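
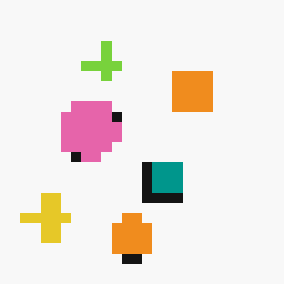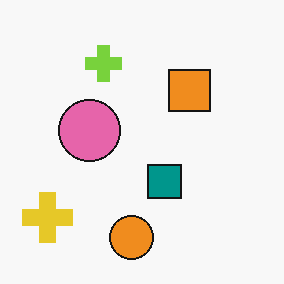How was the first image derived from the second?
The transformation is: heavily pixelated into large blocks.

Shapes are reduced to large square blocks; fine edges and outlines are lost — a downscale-then-upscale (mosaic) effect.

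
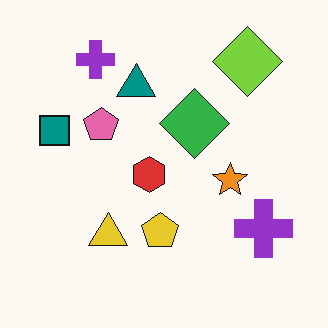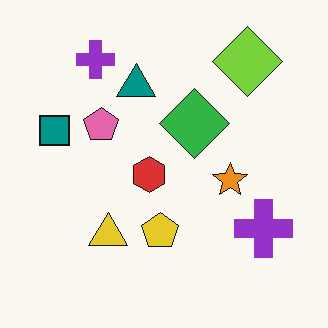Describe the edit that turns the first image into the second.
It was given moderate JPEG compression.

Blocky 8×8 compression artifacts appear around shape edges and the flat background shows ringing — characteristic JPEG degradation.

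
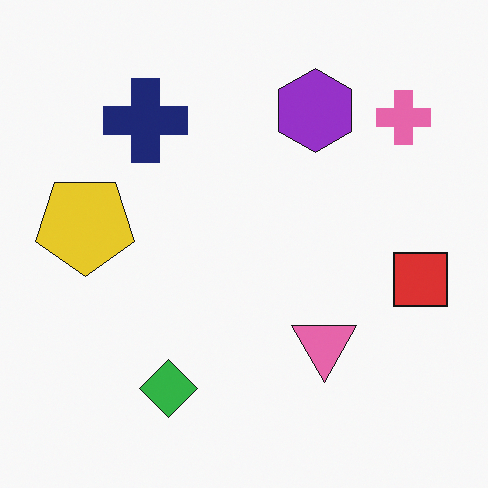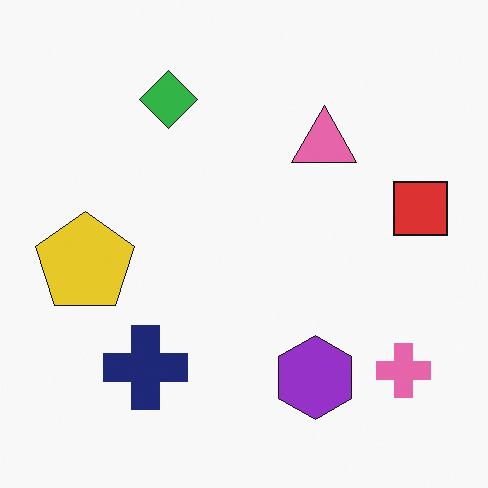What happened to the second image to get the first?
This is the original image flipped vertically (top ↔ bottom).

The green diamond is in the top of the second image and the bottom of the first — shapes on opposite sides of the horizontal midline have swapped in a mirror flip.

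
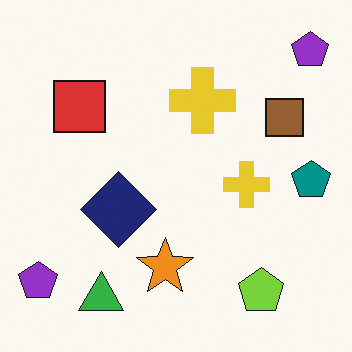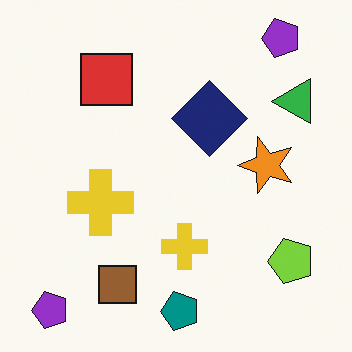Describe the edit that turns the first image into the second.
The second image is the first transposed (reflected across the top-left ↔ bottom-right diagonal).

Shapes have swapped their row and column positions — what was in the top-right is now in the bottom-left — a diagonal reflection.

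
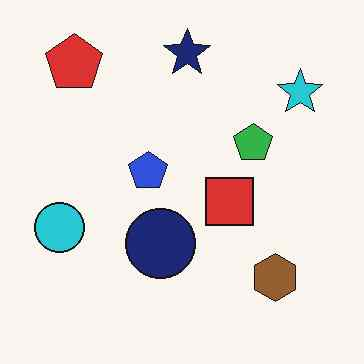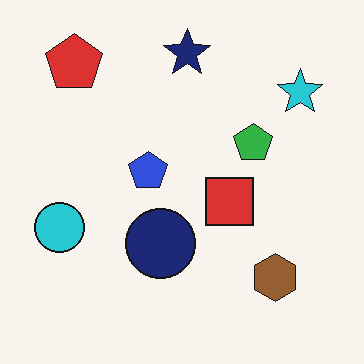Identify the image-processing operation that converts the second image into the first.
It was given moderate JPEG compression.

Blocky 8×8 compression artifacts appear around shape edges and the flat background shows ringing — characteristic JPEG degradation.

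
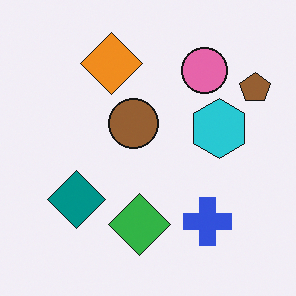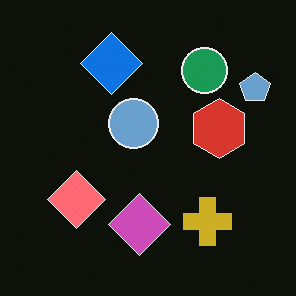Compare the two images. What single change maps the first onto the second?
Color-inverted (negative).

The light background has become dark and every shape's color is its complement — a photographic negative.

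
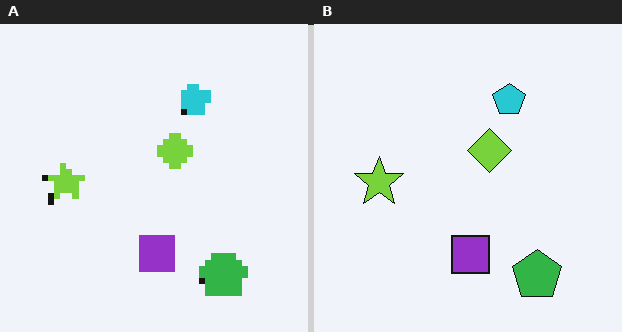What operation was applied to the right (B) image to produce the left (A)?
This is the original image pixelated into visible square blocks.

Shapes are reduced to large square blocks; fine edges and outlines are lost — a downscale-then-upscale (mosaic) effect.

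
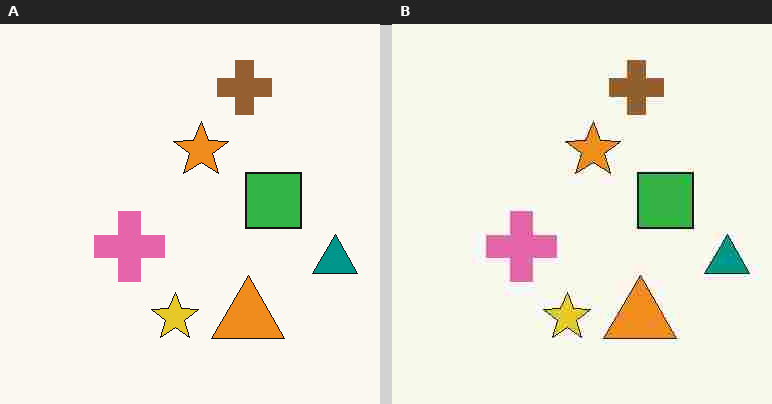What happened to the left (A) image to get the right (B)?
The image was degraded with heavy JPEG compression.

Blocky 8×8 compression artifacts appear around shape edges and the flat background shows ringing — characteristic JPEG degradation.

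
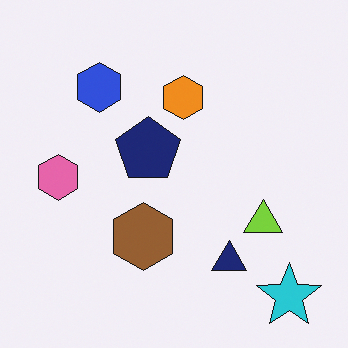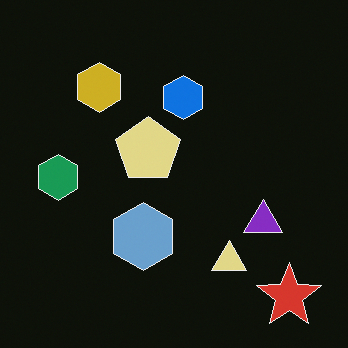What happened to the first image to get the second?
This is the original image color-inverted (negative).

The light background has become dark and every shape's color is its complement — a photographic negative.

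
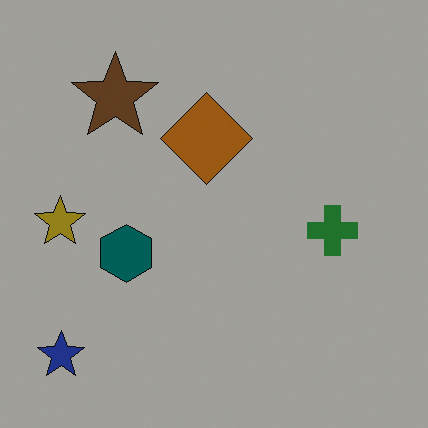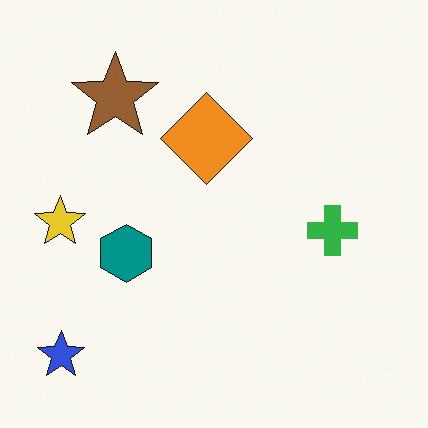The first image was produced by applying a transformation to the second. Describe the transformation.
This is the original image substantially darkened.

Every pixel — background and shapes alike — is uniformly darkened.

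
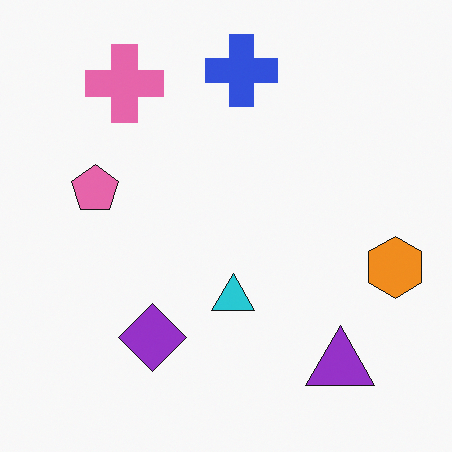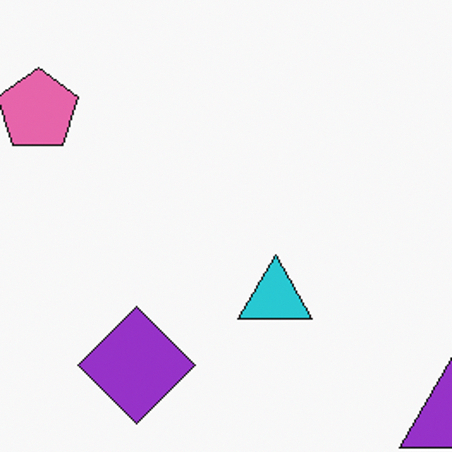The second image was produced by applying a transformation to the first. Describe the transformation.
The second image is the first cropped to a noticeably smaller region and rescaled.

The visible shapes are larger and the field of view is narrower; shapes near the original edges may be partly or wholly outside the frame — a crop-and-rescale.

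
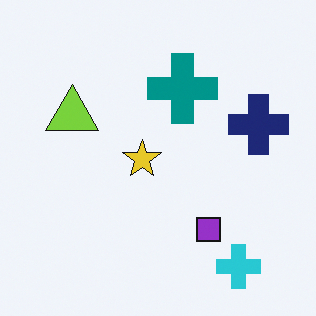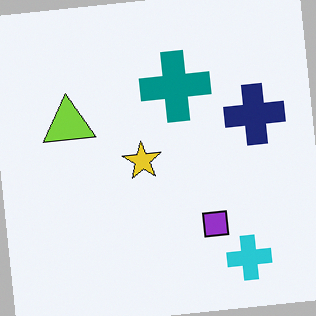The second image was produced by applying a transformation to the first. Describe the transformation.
The transformation is: rotated counter-clockwise by a few degrees.

Every shape is tilted by the same angle and the image corners show triangular fill wedges — a whole-image rotation by a non-right angle.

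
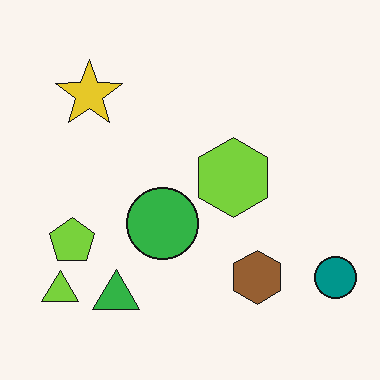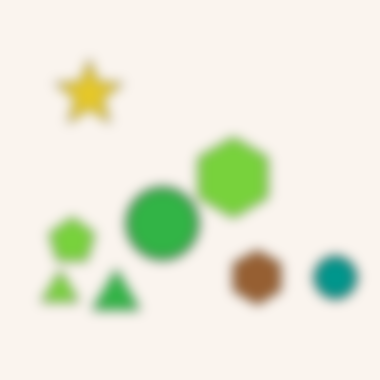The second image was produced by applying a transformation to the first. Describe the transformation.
Heavily blurred.

Shape edges and outlines are uniformly softened across the whole image.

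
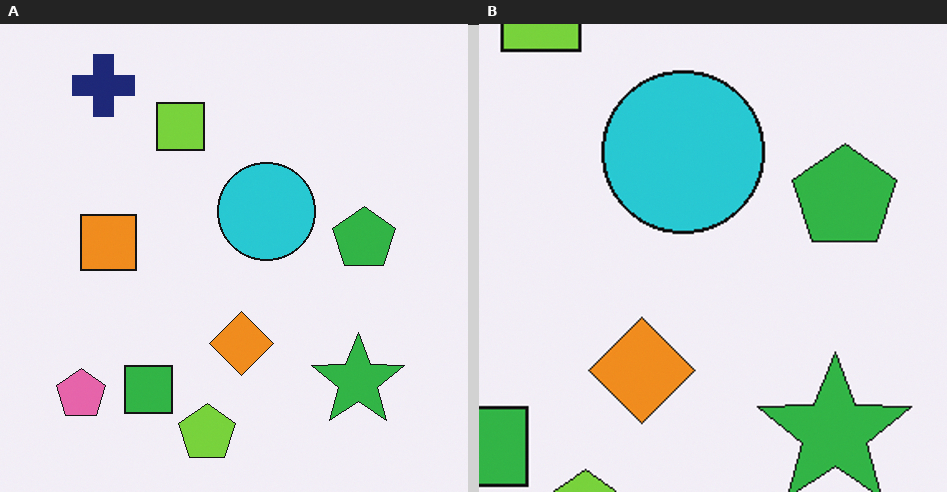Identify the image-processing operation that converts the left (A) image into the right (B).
This is the original image cropped to a noticeably smaller region and rescaled.

The visible shapes are larger and the field of view is narrower; shapes near the original edges may be partly or wholly outside the frame — a crop-and-rescale.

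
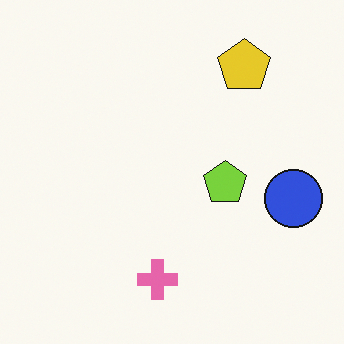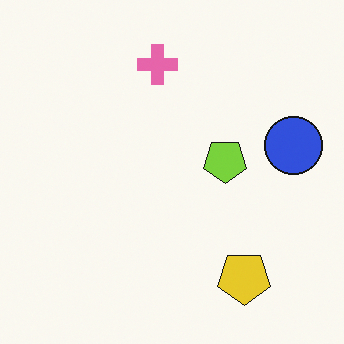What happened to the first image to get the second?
The transformation is: flipped vertically (top ↔ bottom).

The pink cross is in the bottom of the first image and the top of the second — shapes on opposite sides of the horizontal midline have swapped in a mirror flip.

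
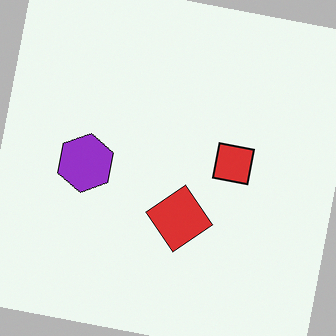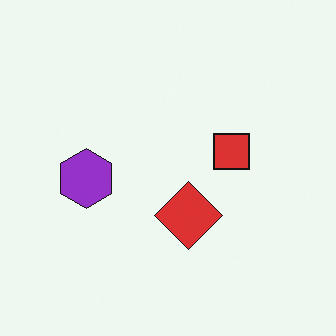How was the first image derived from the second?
The first image is the second rotated clockwise by a few degrees.

Every shape is tilted by the same angle and the image corners show triangular fill wedges — a whole-image rotation by a non-right angle.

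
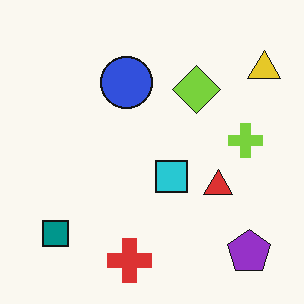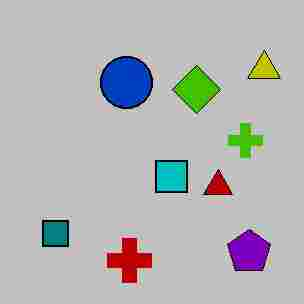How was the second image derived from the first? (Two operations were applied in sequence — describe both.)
This is the original image heavily posterized to just a handful of flat colors, then heavily JPEG-compressed with obvious blocking artifacts.

Each flat color has snapped to a coarser quantized level — most visibly, the near-white background has dropped to a flat grey. Blocky 8×8 compression artifacts appear around shape edges and the flat background shows ringing — characteristic JPEG degradation.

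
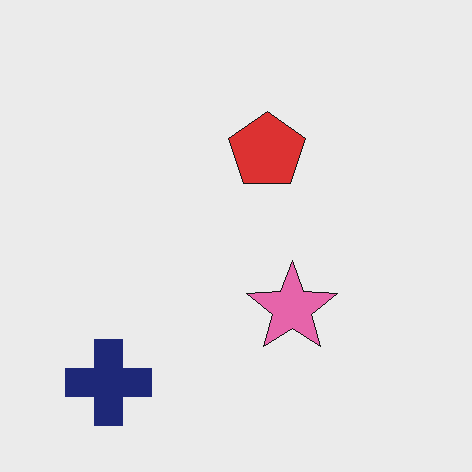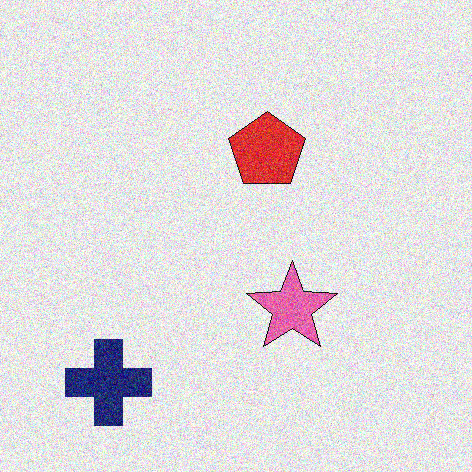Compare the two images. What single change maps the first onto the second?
Degraded with strong gaussian noise.

Random speckle covers the whole image, including the flat background.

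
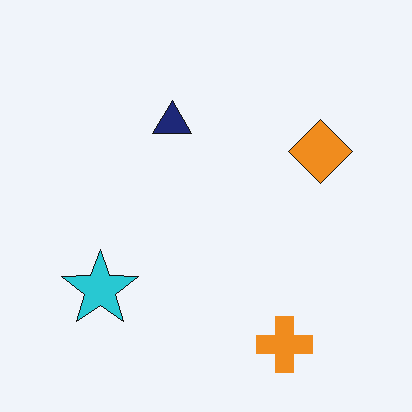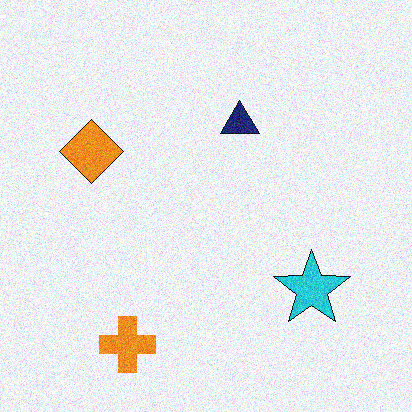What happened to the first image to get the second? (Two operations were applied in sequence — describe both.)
The second image is the first degraded with moderate additive noise, then flipped horizontally (left ↔ right).

Random speckle covers the whole image, including the flat background. The orange diamond is in the right of the first image and the left of the second — shapes on opposite sides of the vertical midline have swapped in a mirror flip.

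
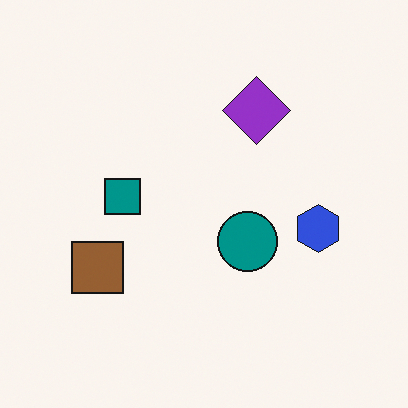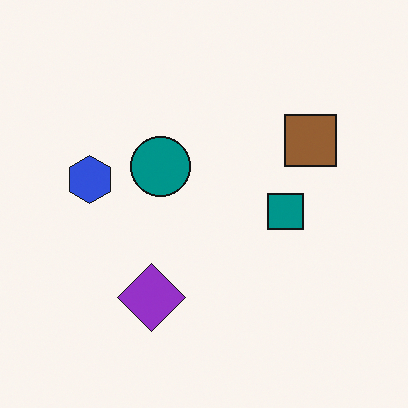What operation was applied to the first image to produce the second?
The image was rotated 180°.

The brown square sits in the left of the first image and the right of the second — consistent with a whole-image 180° rotation.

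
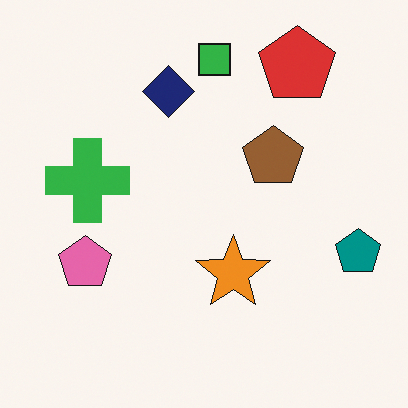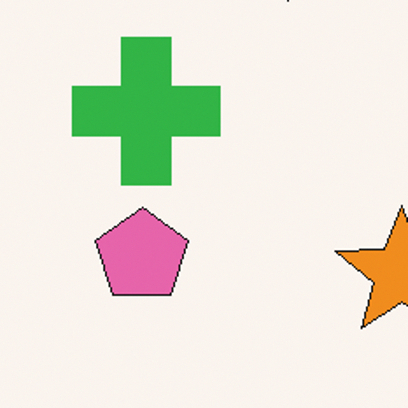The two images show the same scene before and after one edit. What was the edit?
Cropped tightly and scaled back up.

The visible shapes are larger and the field of view is narrower; shapes near the original edges may be partly or wholly outside the frame — a crop-and-rescale.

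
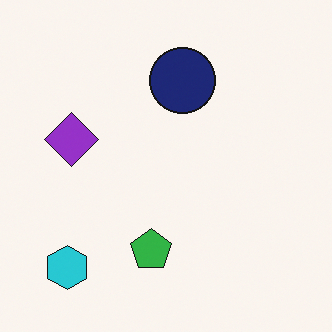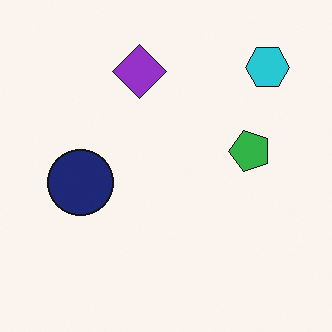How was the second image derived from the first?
The second image is the first transposed (reflected across the top-left ↔ bottom-right diagonal).

Shapes have swapped their row and column positions — what was in the top-right is now in the bottom-left — a diagonal reflection.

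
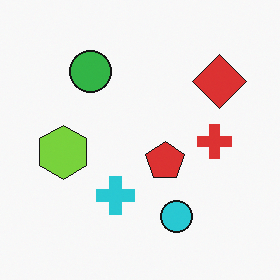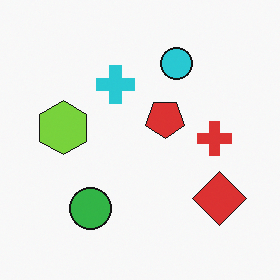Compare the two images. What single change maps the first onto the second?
Flipped vertically (top ↔ bottom).

The cyan circle is in the bottom of the first image and the top of the second — shapes on opposite sides of the horizontal midline have swapped in a mirror flip.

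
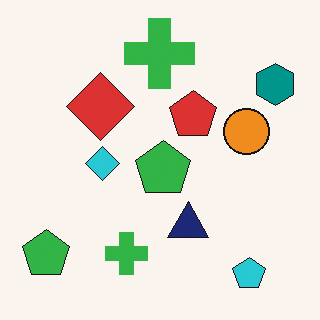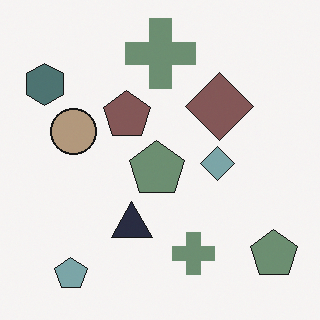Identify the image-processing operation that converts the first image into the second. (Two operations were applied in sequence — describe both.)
The second image is the first heavily desaturated, then flipped horizontally (left ↔ right).

All colors are more muted and greyish — a global saturation change. The teal hexagon is in the top-right of the first image and the top-left of the second — shapes on opposite sides of the vertical midline have swapped in a mirror flip.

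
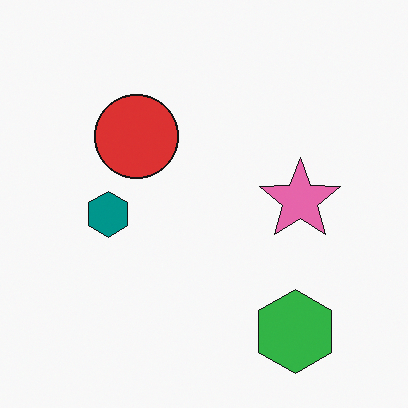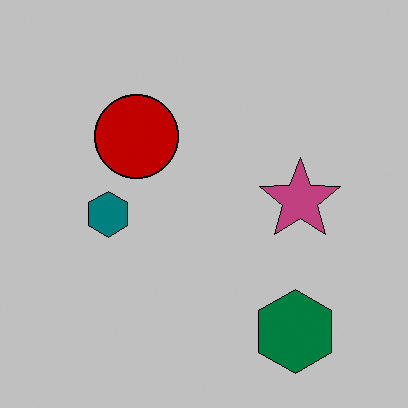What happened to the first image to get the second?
It was heavily posterized to just a handful of flat colors.

Each flat color has snapped to a coarser quantized level — most visibly, the near-white background has dropped to a flat grey.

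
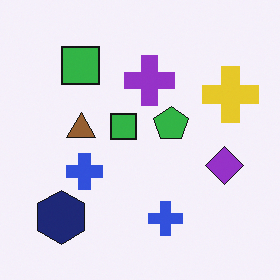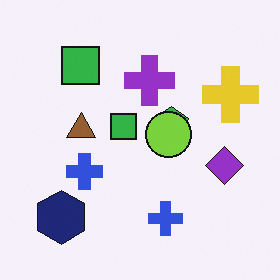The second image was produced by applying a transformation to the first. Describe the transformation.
This is the original image overlaid with an additional lime circle.

A lime circle appears in the second image that is absent from the first.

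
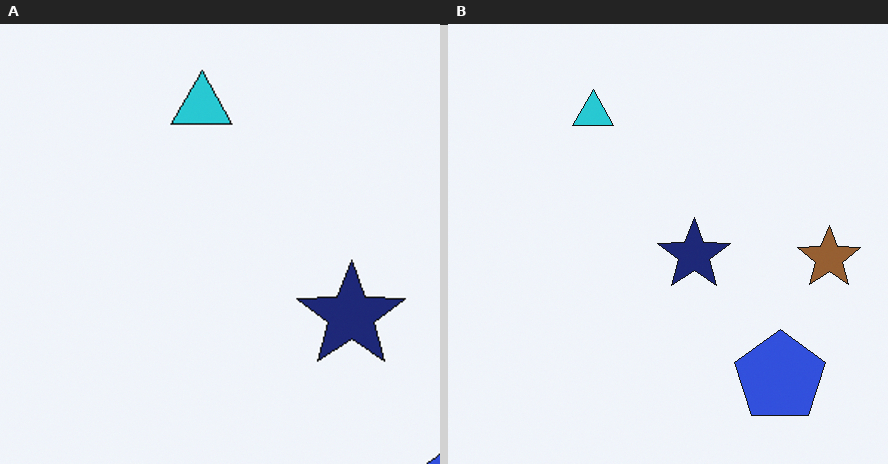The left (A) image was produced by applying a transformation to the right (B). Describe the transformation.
The transformation is: cropped slightly and scaled back up.

The visible shapes are larger and the field of view is narrower; shapes near the original edges may be partly or wholly outside the frame — a crop-and-rescale.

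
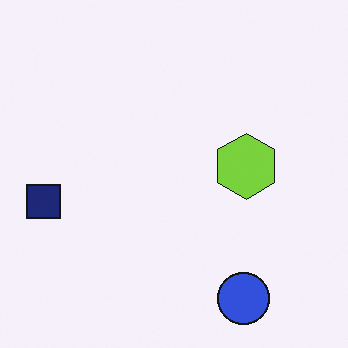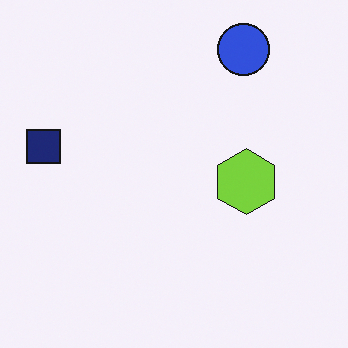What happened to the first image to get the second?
Flipped vertically (top ↔ bottom).

The blue circle is in the bottom-right of the first image and the top-right of the second — shapes on opposite sides of the horizontal midline have swapped in a mirror flip.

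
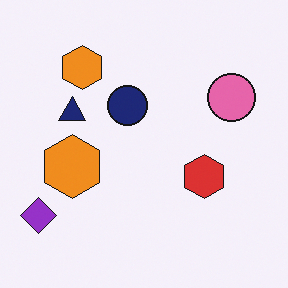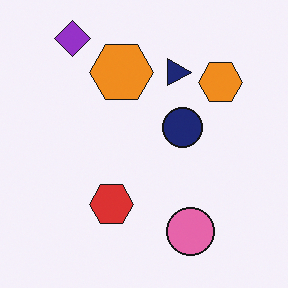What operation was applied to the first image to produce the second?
It was rotated 90° clockwise.

The purple diamond sits in the bottom-left of the first image and the top-left of the second — consistent with a whole-image 90° clockwise rotation.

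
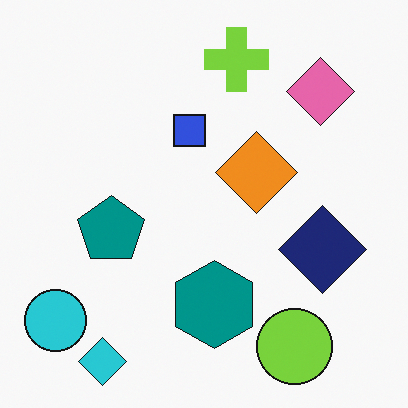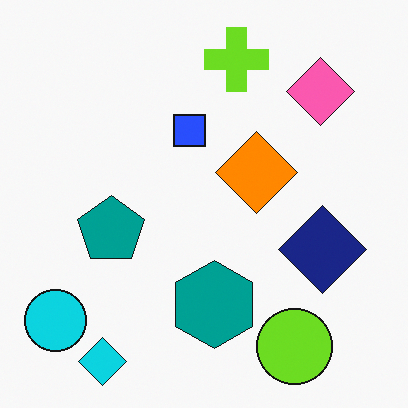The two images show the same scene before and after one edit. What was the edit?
The transformation is: slightly oversaturated.

All colors are more vivid — a global saturation change.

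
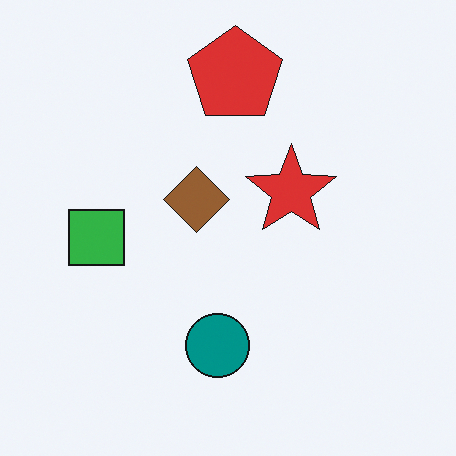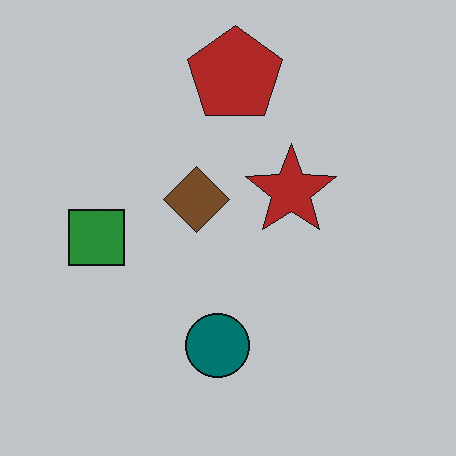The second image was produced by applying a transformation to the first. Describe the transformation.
This is the original image slightly darkened.

Every pixel — background and shapes alike — is uniformly darkened.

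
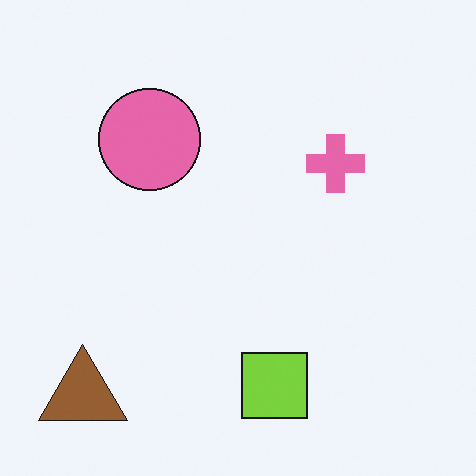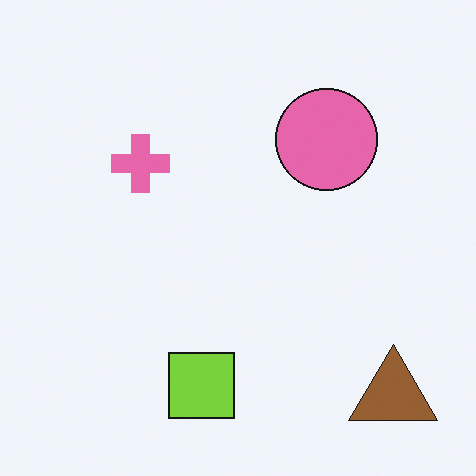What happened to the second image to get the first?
It was flipped horizontally (left ↔ right).

The brown triangle is in the bottom-right of the second image and the bottom-left of the first — shapes on opposite sides of the vertical midline have swapped in a mirror flip.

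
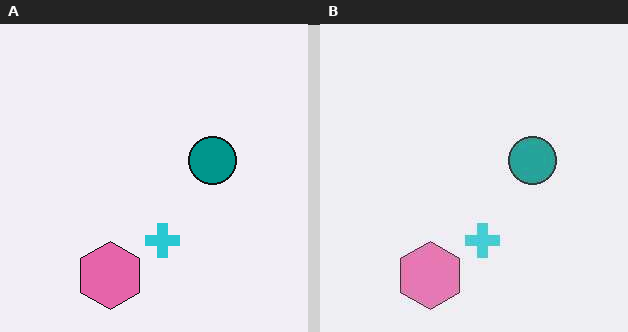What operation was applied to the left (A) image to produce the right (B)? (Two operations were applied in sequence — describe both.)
It was JPEG-compressed with visible artifacts, then given slightly reduced contrast.

Blocky 8×8 compression artifacts appear around shape edges and the flat background shows ringing — characteristic JPEG degradation. Tones are pushed toward mid-grey across the whole image — a global contrast change.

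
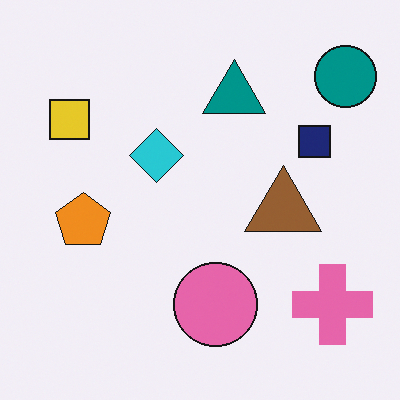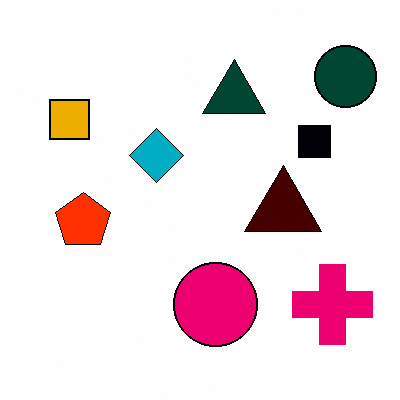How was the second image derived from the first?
This is the original image boosted in contrast.

Tones are pushed away from mid-grey across the whole image — a global contrast change.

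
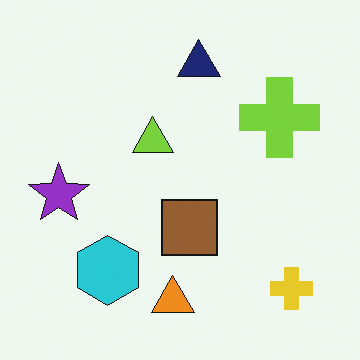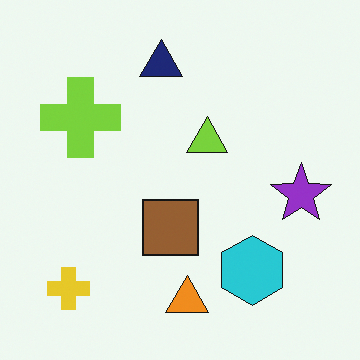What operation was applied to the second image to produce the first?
The first image is the second flipped horizontally (left ↔ right).

The purple star is in the right of the second image and the left of the first — shapes on opposite sides of the vertical midline have swapped in a mirror flip.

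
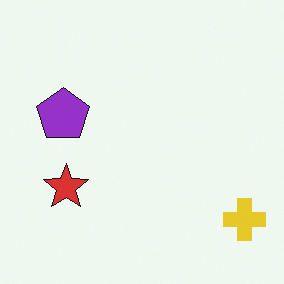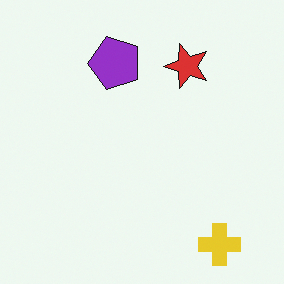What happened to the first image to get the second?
The image was transposed (reflected across the top-left ↔ bottom-right diagonal).

Shapes have swapped their row and column positions — what was in the top-right is now in the bottom-left — a diagonal reflection.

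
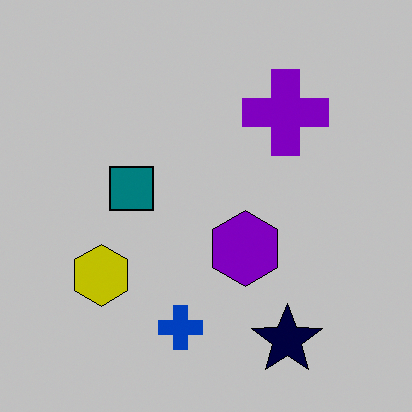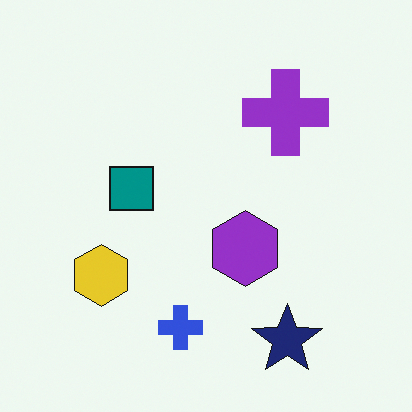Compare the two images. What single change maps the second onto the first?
The image was aggressively posterized.

Each flat color has snapped to a coarser quantized level — most visibly, the near-white background has dropped to a flat grey.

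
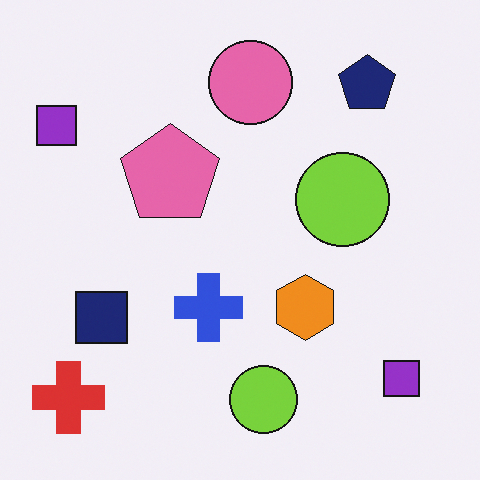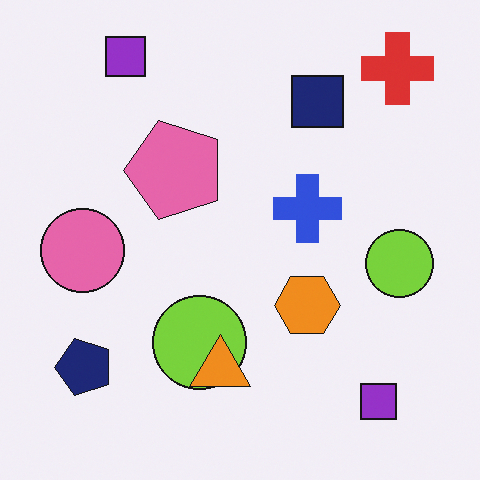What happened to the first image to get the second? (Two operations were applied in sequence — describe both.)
The second image is the first transposed (reflected across the top-left ↔ bottom-right diagonal), then overlaid with an additional orange triangle.

Shapes have swapped their row and column positions — what was in the top-right is now in the bottom-left — a diagonal reflection. An orange triangle appears in the second image that is absent from the first.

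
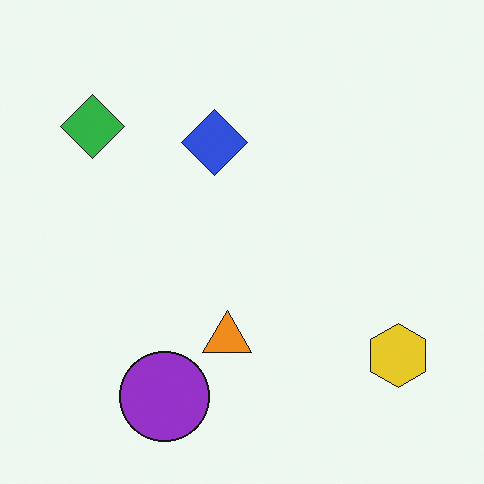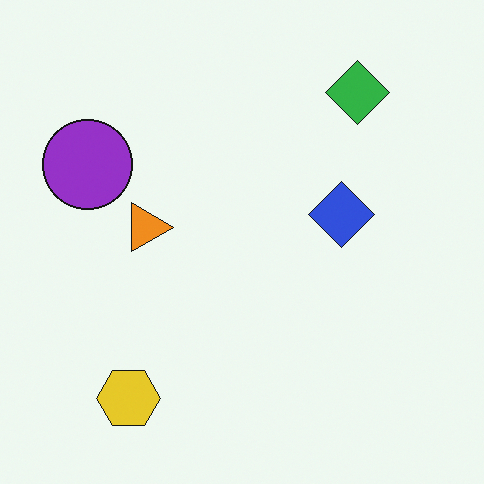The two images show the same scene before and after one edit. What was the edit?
The image was rotated 90° clockwise.

The yellow hexagon sits in the bottom-right of the first image and the bottom-left of the second — consistent with a whole-image 90° clockwise rotation.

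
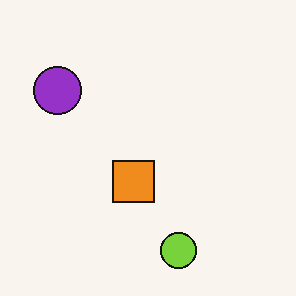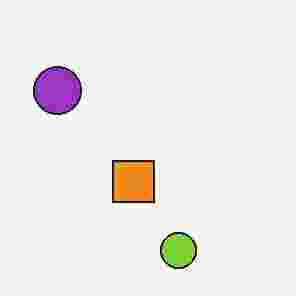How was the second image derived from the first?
The image was heavily JPEG-compressed with obvious blocking artifacts.

Blocky 8×8 compression artifacts appear around shape edges and the flat background shows ringing — characteristic JPEG degradation.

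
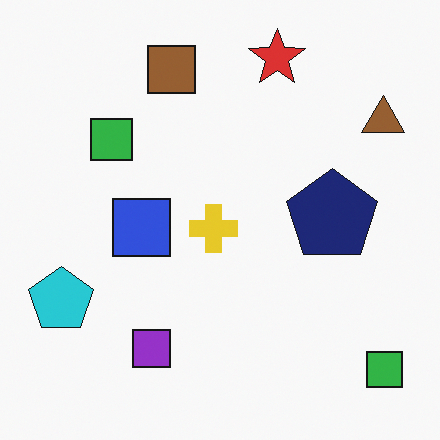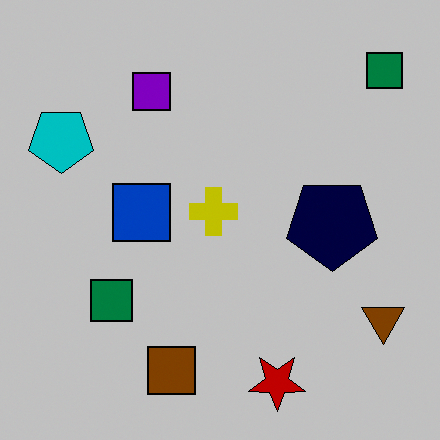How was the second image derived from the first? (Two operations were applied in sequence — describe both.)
Flipped vertically (top ↔ bottom), then heavily posterized to just a handful of flat colors.

The red star is in the top of the first image and the bottom of the second — shapes on opposite sides of the horizontal midline have swapped in a mirror flip. Each flat color has snapped to a coarser quantized level — most visibly, the near-white background has dropped to a flat grey.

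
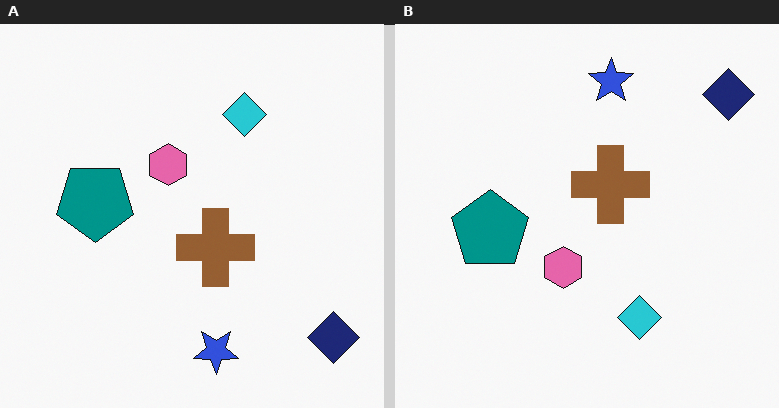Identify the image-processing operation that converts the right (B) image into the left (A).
The image was flipped vertically (top ↔ bottom).

The blue star is in the top of the right (B) image and the bottom of the left (A) — shapes on opposite sides of the horizontal midline have swapped in a mirror flip.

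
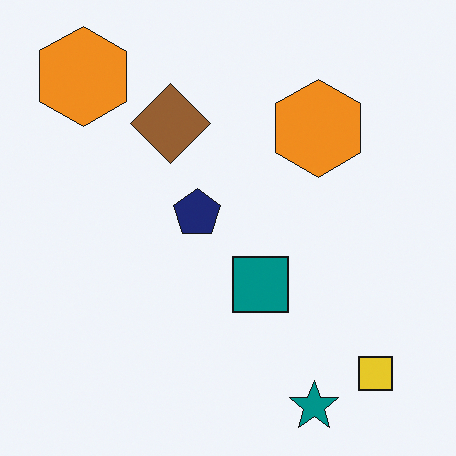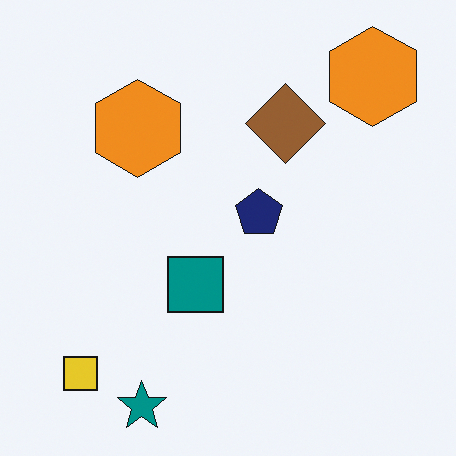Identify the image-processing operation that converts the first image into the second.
The image was flipped horizontally (left ↔ right).

The yellow square is in the bottom-right of the first image and the bottom-left of the second — shapes on opposite sides of the vertical midline have swapped in a mirror flip.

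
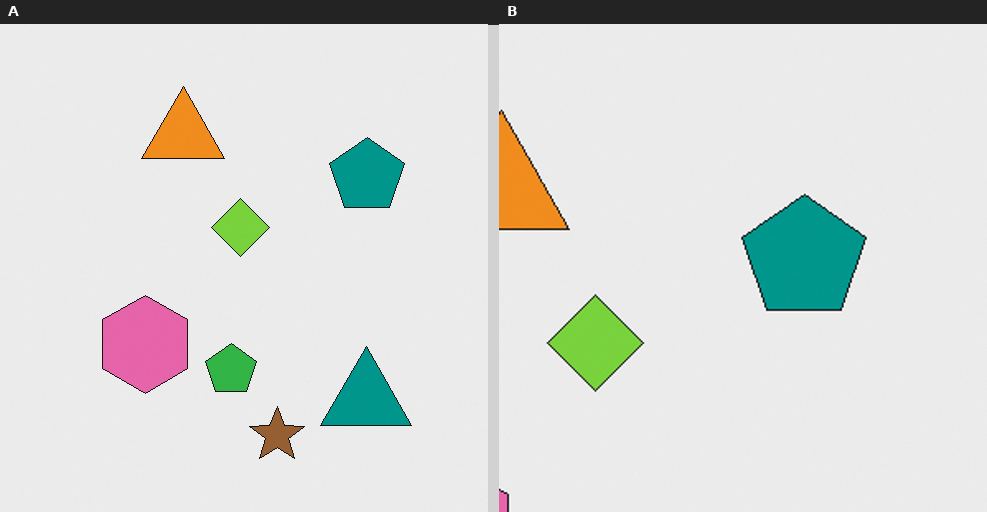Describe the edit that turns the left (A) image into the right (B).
The image was cropped to a noticeably smaller region and rescaled.

The visible shapes are larger and the field of view is narrower; shapes near the original edges may be partly or wholly outside the frame — a crop-and-rescale.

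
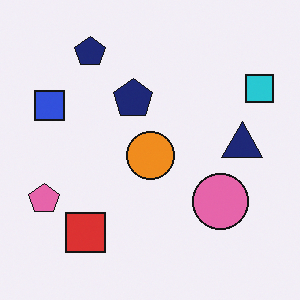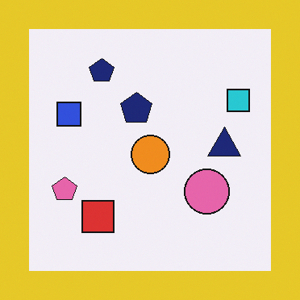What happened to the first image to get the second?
Framed with a yellow border.

A solid yellow frame runs around the edge of the second image, with the content slightly shrunk inside it.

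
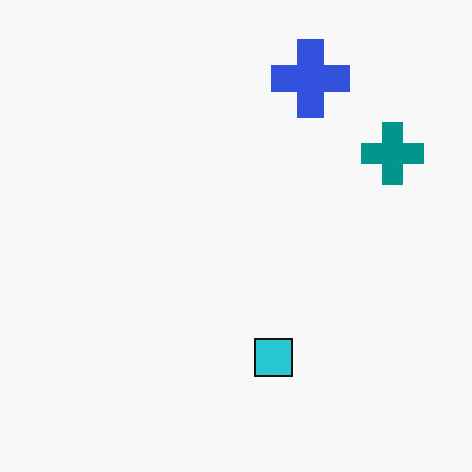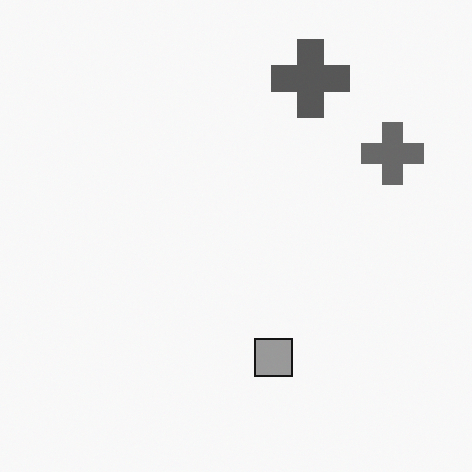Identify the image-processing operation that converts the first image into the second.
This is the original image converted to grayscale.

All color is removed — every shape is now a shade of grey.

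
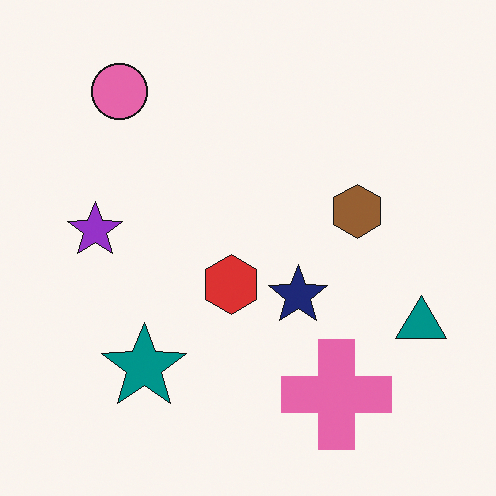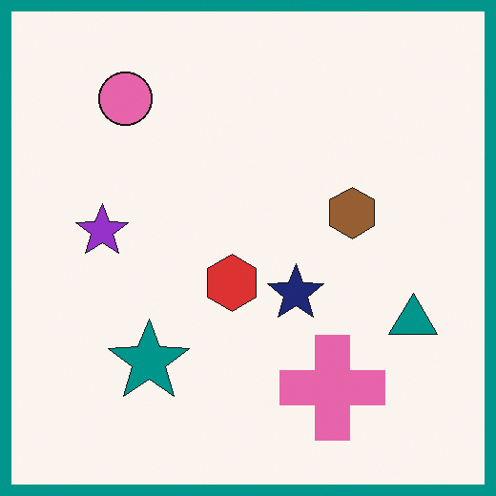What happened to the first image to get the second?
The second image is the first framed with a teal border.

A solid teal frame runs around the edge of the second image, with the content slightly shrunk inside it.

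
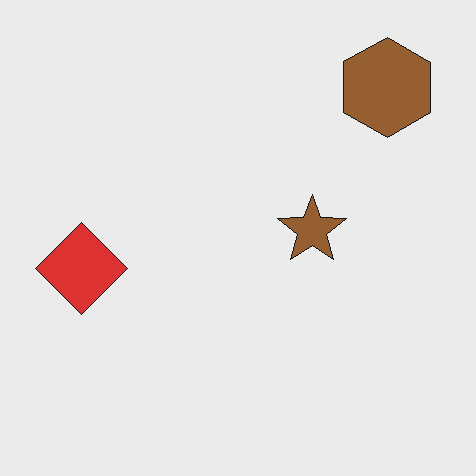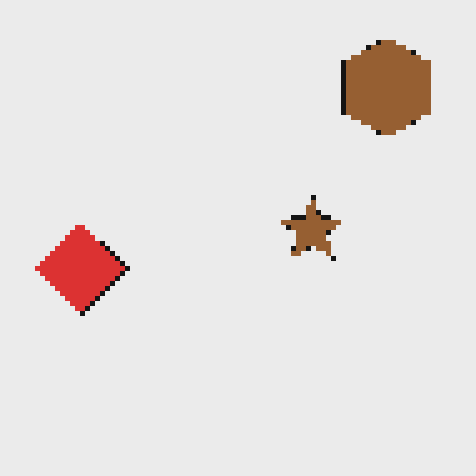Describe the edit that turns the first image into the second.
It was lightly pixelated (a mild mosaic effect).

Shapes are reduced to large square blocks; fine edges and outlines are lost — a downscale-then-upscale (mosaic) effect.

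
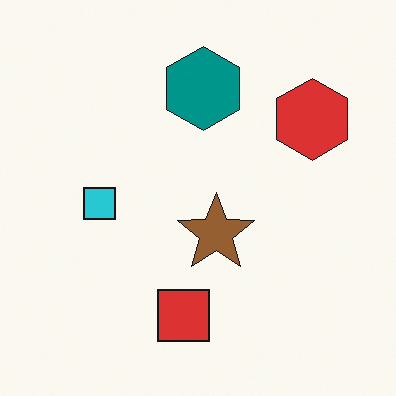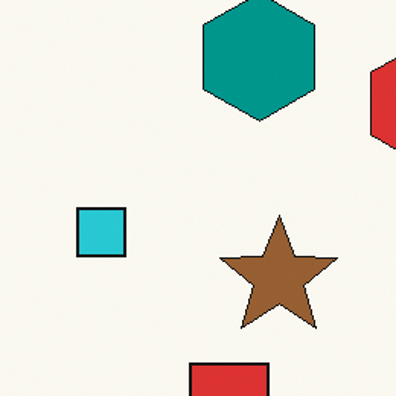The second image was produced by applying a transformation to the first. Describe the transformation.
The image was cropped to a modestly smaller region and rescaled.

The visible shapes are larger and the field of view is narrower; shapes near the original edges may be partly or wholly outside the frame — a crop-and-rescale.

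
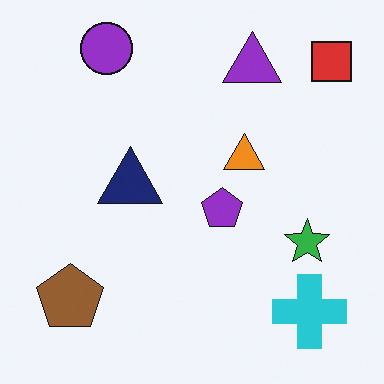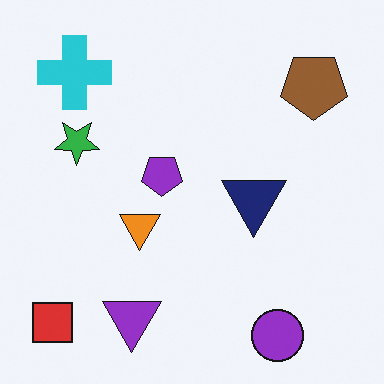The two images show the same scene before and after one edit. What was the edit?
This is the original image rotated 180°.

The red square sits in the top-right of the first image and the bottom-left of the second — consistent with a whole-image 180° rotation.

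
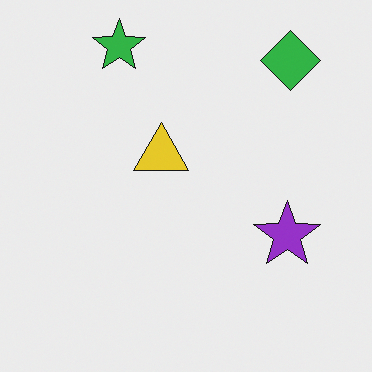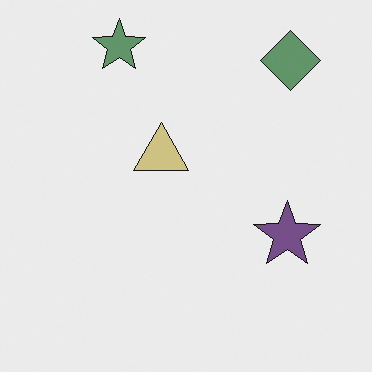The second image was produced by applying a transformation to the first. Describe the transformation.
This is the original image heavily desaturated.

All colors are more muted and greyish — a global saturation change.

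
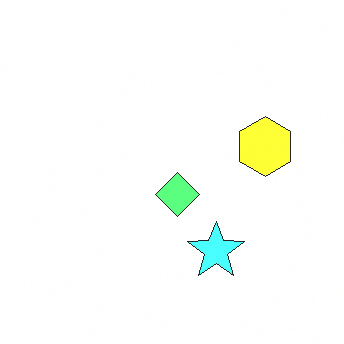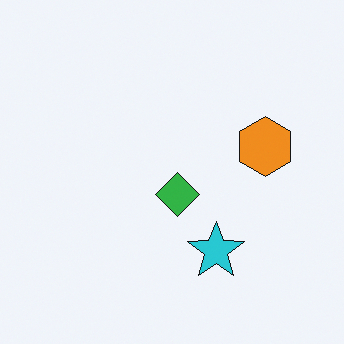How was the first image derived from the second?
Substantially brightened.

Every pixel — background and shapes alike — is uniformly brightened.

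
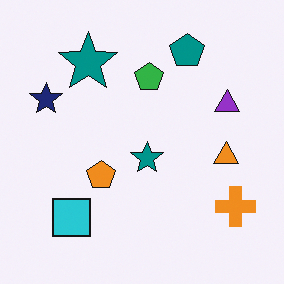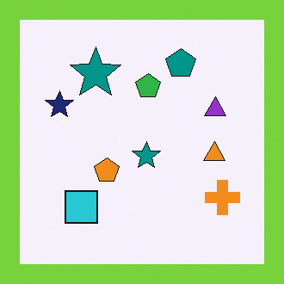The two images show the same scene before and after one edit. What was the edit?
The image was framed with a lime border.

A solid lime frame runs around the edge of the second image, with the content slightly shrunk inside it.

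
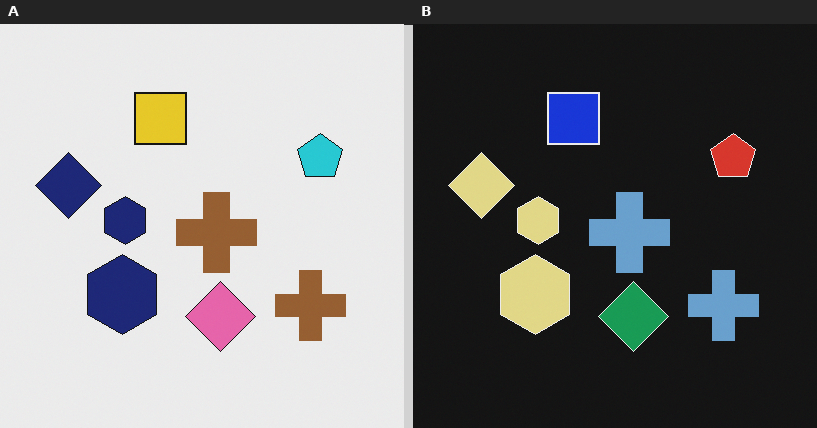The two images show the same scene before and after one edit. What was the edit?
It was color-inverted (negative).

The light background has become dark and every shape's color is its complement — a photographic negative.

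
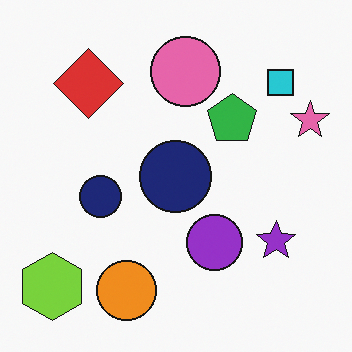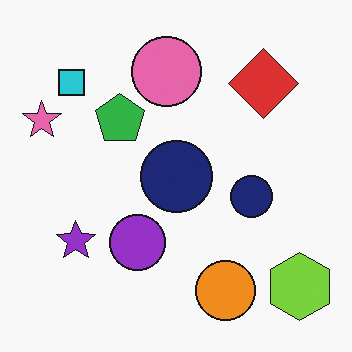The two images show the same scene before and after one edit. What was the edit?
Flipped horizontally (left ↔ right).

The pink star is in the right of the first image and the left of the second — shapes on opposite sides of the vertical midline have swapped in a mirror flip.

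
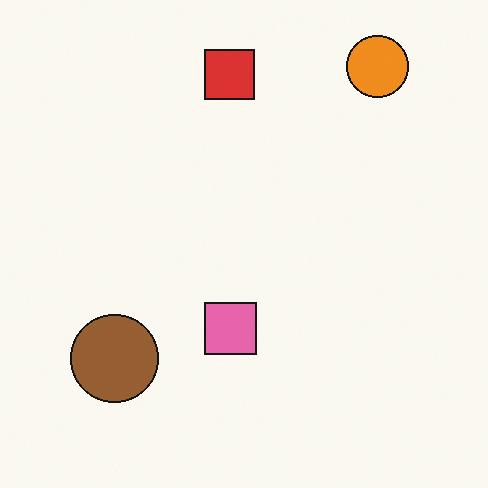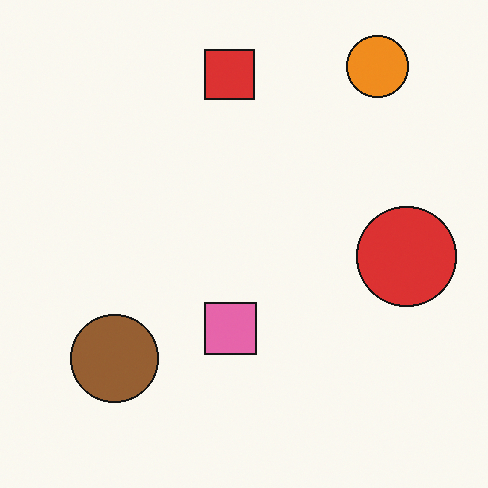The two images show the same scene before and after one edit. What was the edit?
The transformation is: overlaid with an additional red circle.

A red circle appears in the second image that is absent from the first.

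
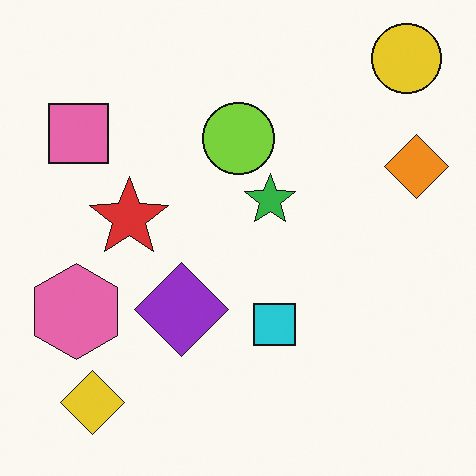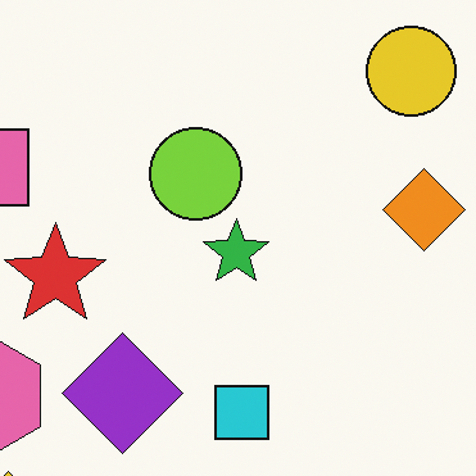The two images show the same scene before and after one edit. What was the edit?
The second image is the first cropped slightly and scaled back up.

The visible shapes are larger and the field of view is narrower; shapes near the original edges may be partly or wholly outside the frame — a crop-and-rescale.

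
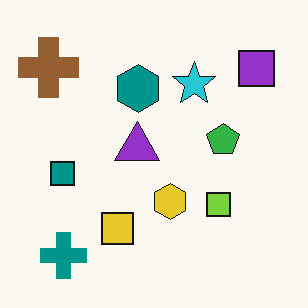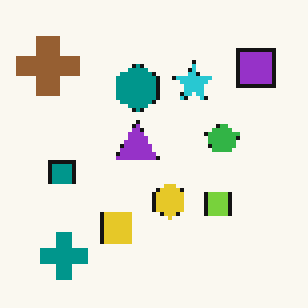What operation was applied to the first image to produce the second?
The image was lightly pixelated (a mild mosaic effect).

Shapes are reduced to large square blocks; fine edges and outlines are lost — a downscale-then-upscale (mosaic) effect.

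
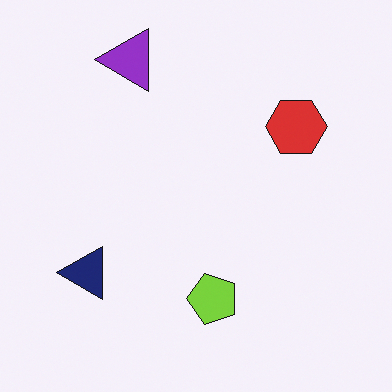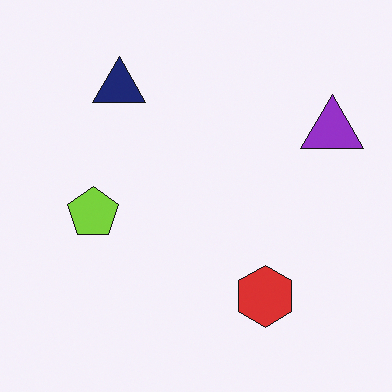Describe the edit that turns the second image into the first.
It was rotated 90° counter-clockwise.

The purple triangle sits in the top-right of the second image and the top-left of the first — consistent with a whole-image 90° counter-clockwise rotation.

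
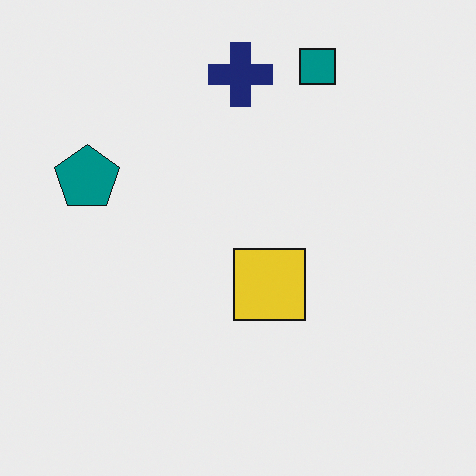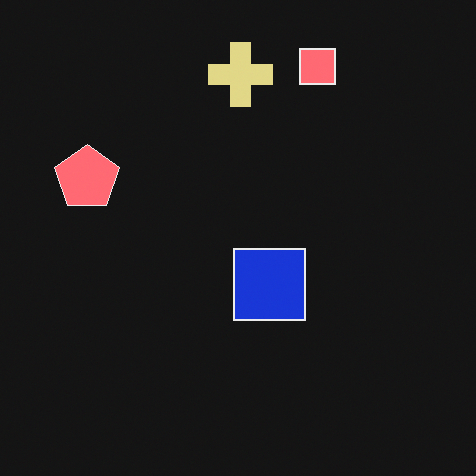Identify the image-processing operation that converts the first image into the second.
The transformation is: color-inverted (negative).

The light background has become dark and every shape's color is its complement — a photographic negative.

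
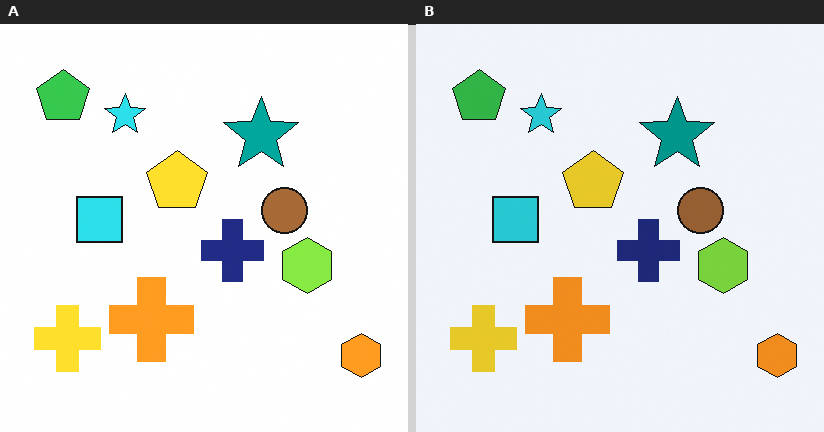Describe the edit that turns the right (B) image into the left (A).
The image was slightly brightened.

Every pixel — background and shapes alike — is uniformly brightened.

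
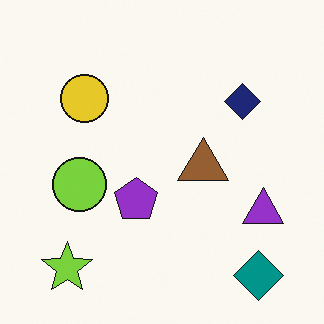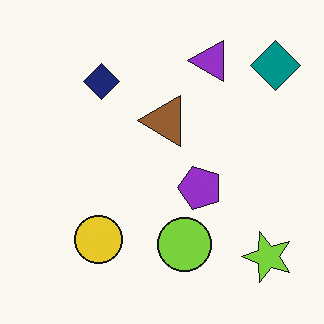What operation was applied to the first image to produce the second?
This is the original image rotated 90° counter-clockwise.

The teal diamond sits in the bottom-right of the first image and the top-right of the second — consistent with a whole-image 90° counter-clockwise rotation.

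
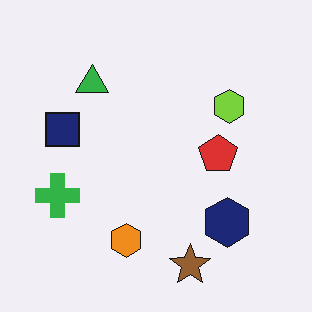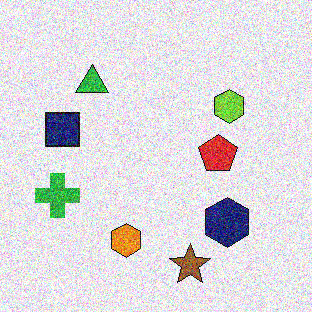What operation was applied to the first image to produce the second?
It was degraded with a thick layer of grain.

Random speckle covers the whole image, including the flat background.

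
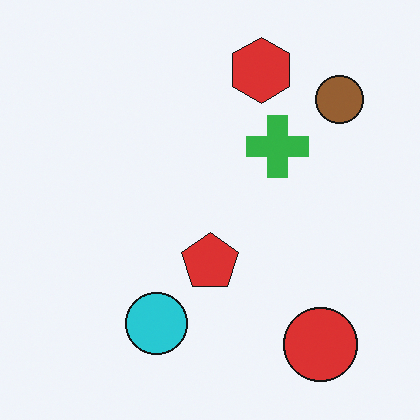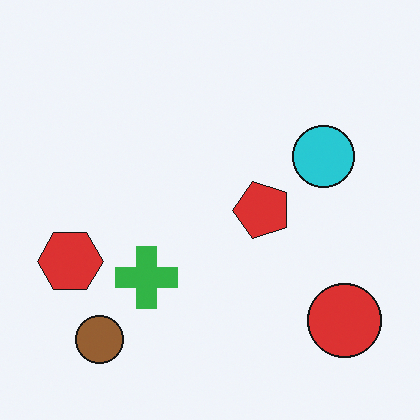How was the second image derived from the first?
This is the original image transposed (reflected across the top-left ↔ bottom-right diagonal).

Shapes have swapped their row and column positions — what was in the top-right is now in the bottom-left — a diagonal reflection.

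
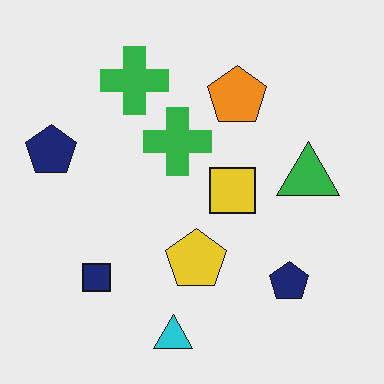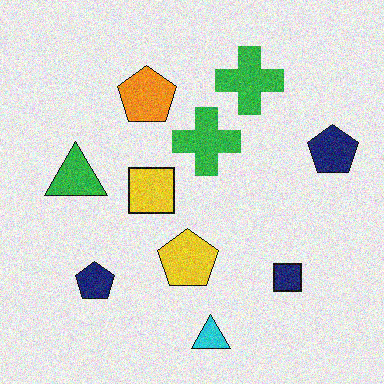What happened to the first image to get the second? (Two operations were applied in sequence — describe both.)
The transformation is: degraded with moderate additive noise, then flipped horizontally (left ↔ right).

Random speckle covers the whole image, including the flat background. The green triangle is in the right of the first image and the left of the second — shapes on opposite sides of the vertical midline have swapped in a mirror flip.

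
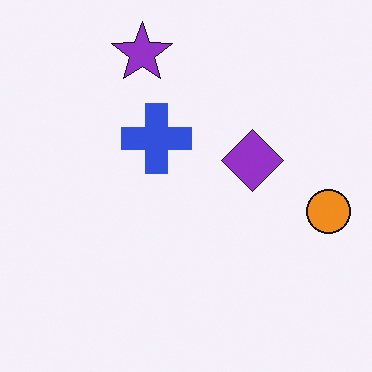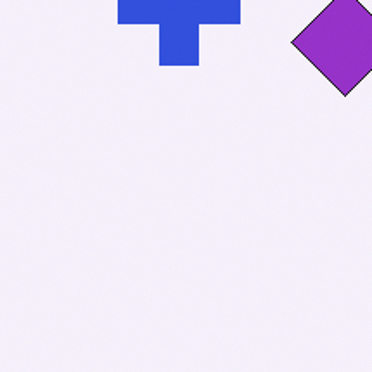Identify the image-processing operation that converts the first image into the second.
The transformation is: cropped tightly and scaled back up.

The visible shapes are larger and the field of view is narrower; shapes near the original edges may be partly or wholly outside the frame — a crop-and-rescale.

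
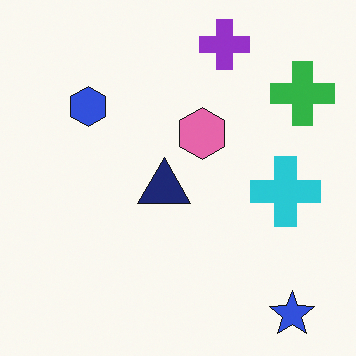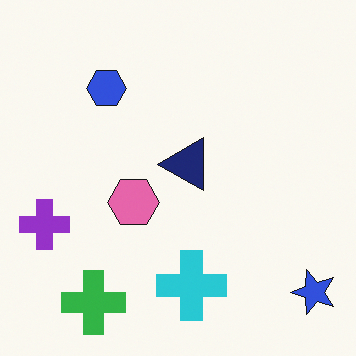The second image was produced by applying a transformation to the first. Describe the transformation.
The transformation is: transposed (reflected across the top-left ↔ bottom-right diagonal).

Shapes have swapped their row and column positions — what was in the top-right is now in the bottom-left — a diagonal reflection.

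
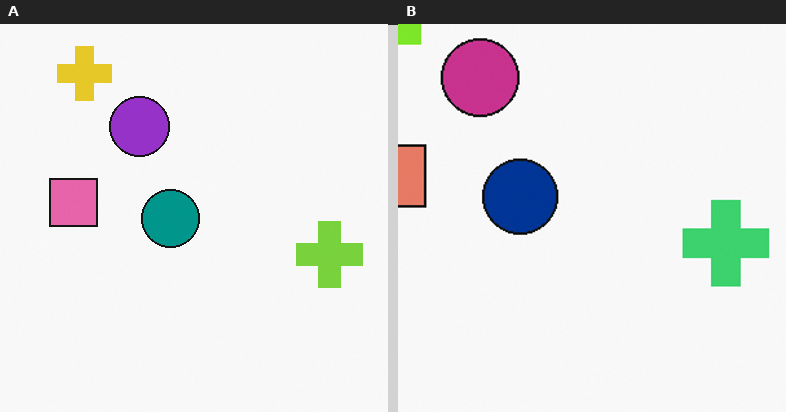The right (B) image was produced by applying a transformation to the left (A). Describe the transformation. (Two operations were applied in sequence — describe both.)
The right (B) image is the left (A) hue-shifted by a small amount, then cropped to a modestly smaller region and rescaled.

Every shape's color has rotated by the same amount around the hue wheel — a uniform hue shift. The visible shapes are larger and the field of view is narrower; shapes near the original edges may be partly or wholly outside the frame — a crop-and-rescale.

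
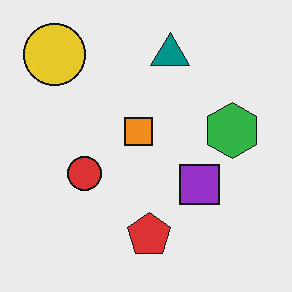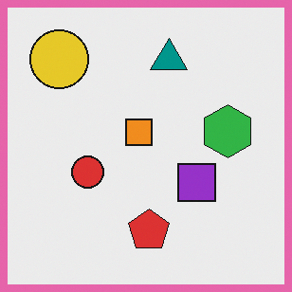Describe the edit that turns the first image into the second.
It was framed with a pink border.

A solid pink frame runs around the edge of the second image, with the content slightly shrunk inside it.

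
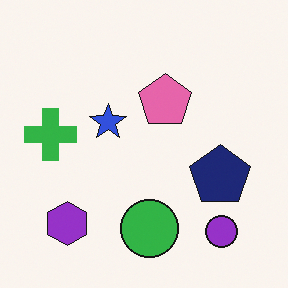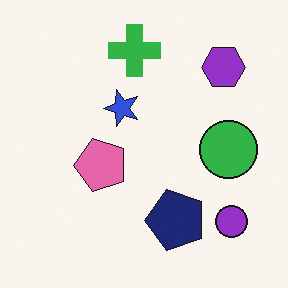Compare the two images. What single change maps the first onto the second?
It was transposed (reflected across the top-left ↔ bottom-right diagonal).

Shapes have swapped their row and column positions — what was in the top-right is now in the bottom-left — a diagonal reflection.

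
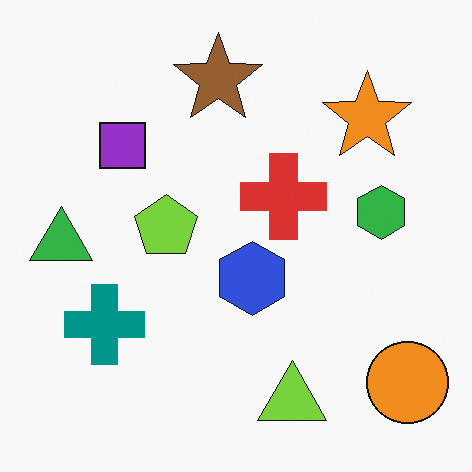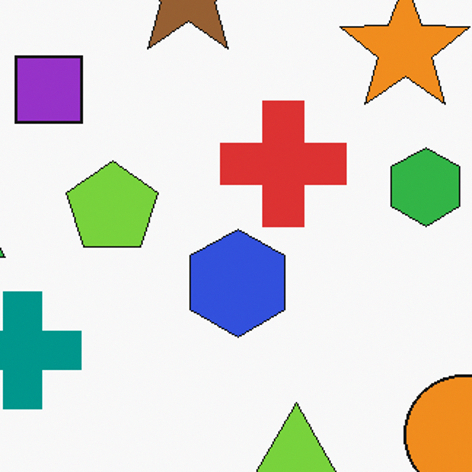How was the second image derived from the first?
The second image is the first cropped slightly and scaled back up.

The visible shapes are larger and the field of view is narrower; shapes near the original edges may be partly or wholly outside the frame — a crop-and-rescale.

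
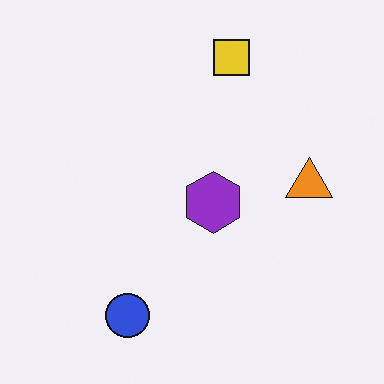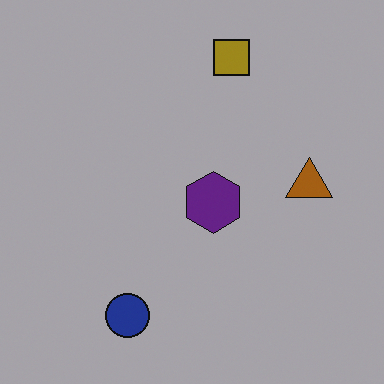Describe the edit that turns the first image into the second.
The image was substantially darkened.

Every pixel — background and shapes alike — is uniformly darkened.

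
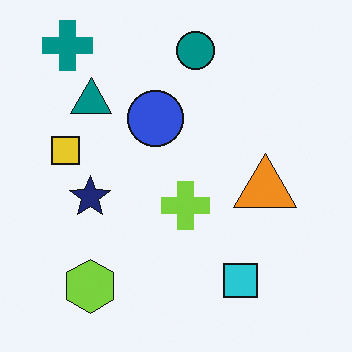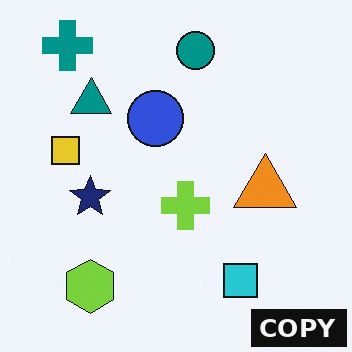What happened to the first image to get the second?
The image was watermarked with the text "COPY" in the lower-right corner.

A dark label reading "COPY" appears in the lower-right corner.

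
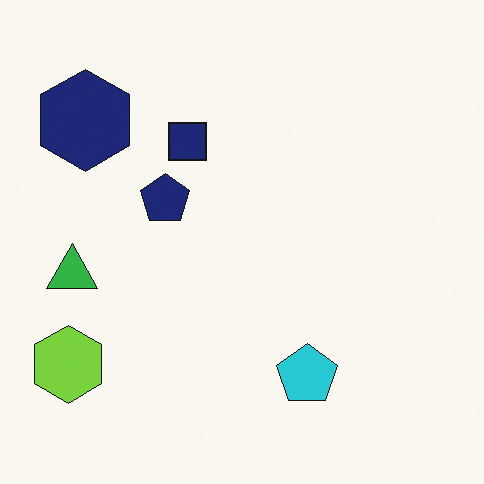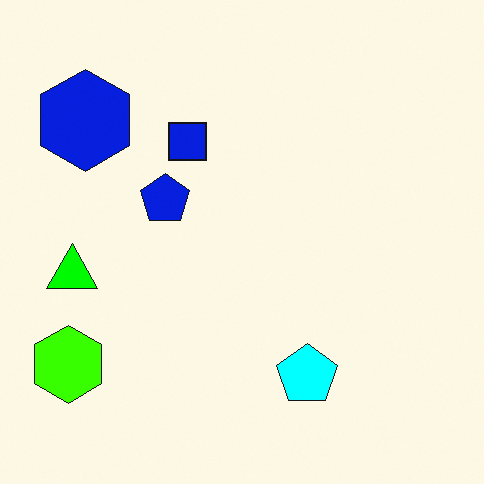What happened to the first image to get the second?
It was made much more vivid (saturation change).

All colors are more vivid — a global saturation change.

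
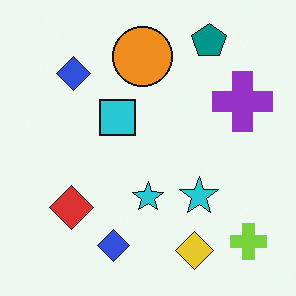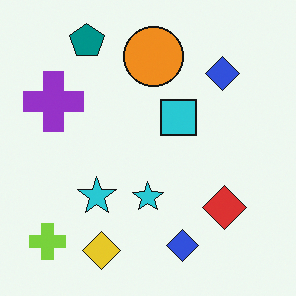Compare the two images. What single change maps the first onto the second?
The second image is the first flipped horizontally (left ↔ right).

The lime cross is in the bottom-right of the first image and the bottom-left of the second — shapes on opposite sides of the vertical midline have swapped in a mirror flip.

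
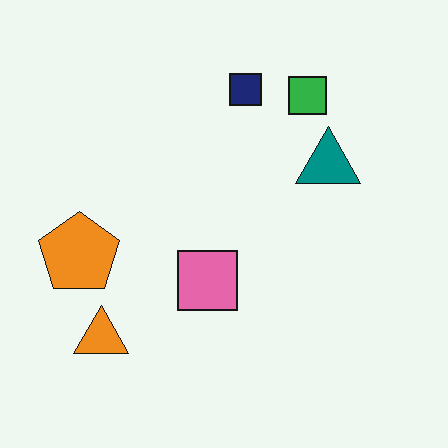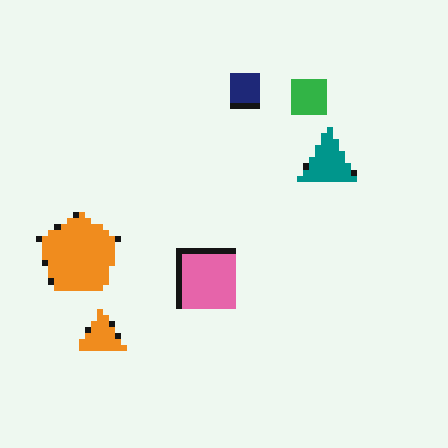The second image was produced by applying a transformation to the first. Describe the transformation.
Moderately pixelated.

Shapes are reduced to large square blocks; fine edges and outlines are lost — a downscale-then-upscale (mosaic) effect.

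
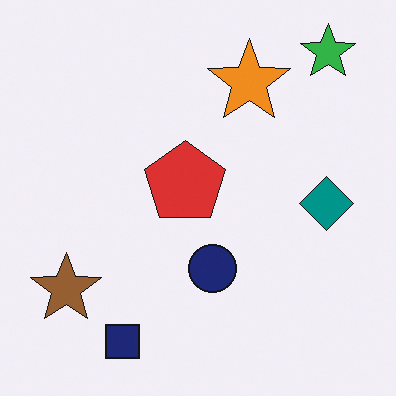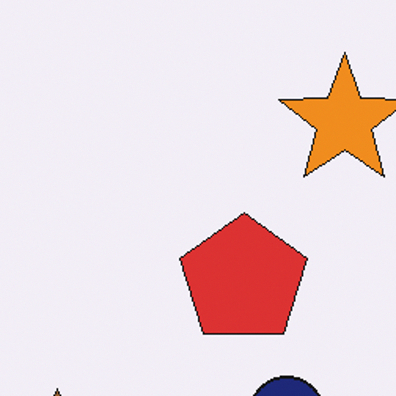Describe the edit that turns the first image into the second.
This is the original image cropped to a modestly smaller region and rescaled.

The visible shapes are larger and the field of view is narrower; shapes near the original edges may be partly or wholly outside the frame — a crop-and-rescale.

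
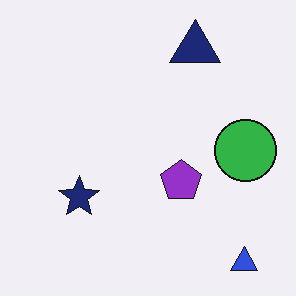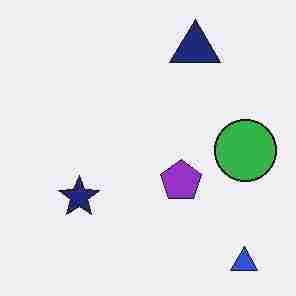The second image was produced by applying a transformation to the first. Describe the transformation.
The transformation is: degraded with heavy JPEG compression.

Blocky 8×8 compression artifacts appear around shape edges and the flat background shows ringing — characteristic JPEG degradation.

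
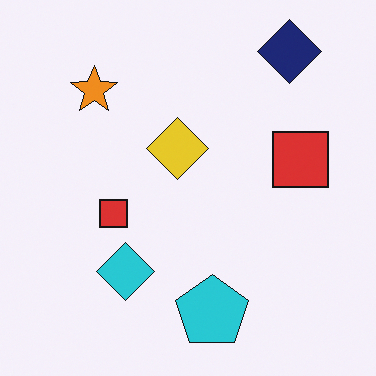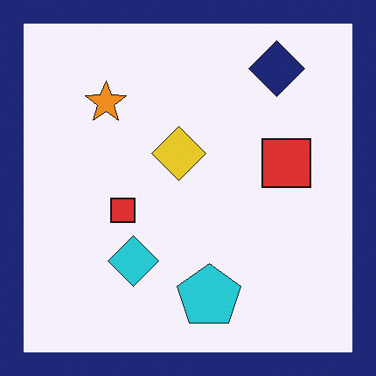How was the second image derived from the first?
This is the original image framed with a navy border.

A solid navy frame runs around the edge of the second image, with the content slightly shrunk inside it.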